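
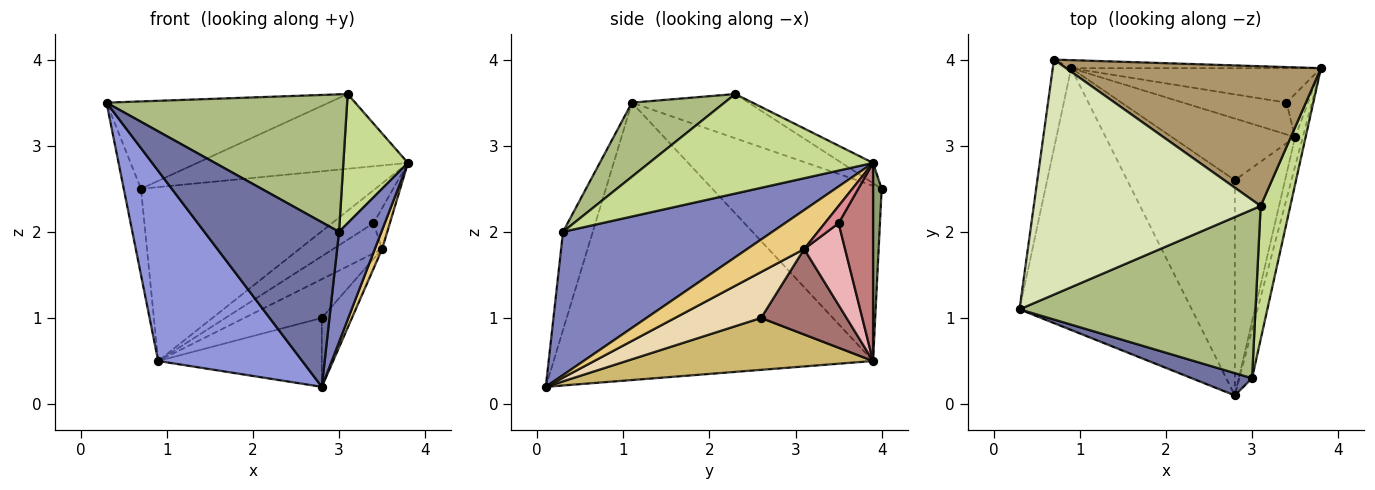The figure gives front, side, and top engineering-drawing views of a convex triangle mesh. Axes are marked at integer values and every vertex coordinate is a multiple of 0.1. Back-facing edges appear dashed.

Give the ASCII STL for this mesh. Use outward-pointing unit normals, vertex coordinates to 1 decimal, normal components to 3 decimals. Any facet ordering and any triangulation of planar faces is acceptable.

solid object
 facet normal -0.214 -0.968 0.131
  outer loop
   vertex 3.0 0.3 2.0
   vertex 0.3 1.1 3.5
   vertex 2.8 0.1 0.2
  endloop
 endfacet
 facet normal 0.976 -0.198 -0.087
  outer loop
   vertex 3.0 0.3 2.0
   vertex 2.8 0.1 0.2
   vertex 3.8 3.9 2.8
  endloop
 endfacet
 facet normal -0.793 -0.358 -0.493
  outer loop
   vertex 0.9 3.9 0.5
   vertex 2.8 0.1 0.2
   vertex 0.3 1.1 3.5
  endloop
 endfacet
 facet normal -0.989 0.101 -0.104
  outer loop
   vertex 0.9 3.9 0.5
   vertex 0.3 1.1 3.5
   vertex 0.7 4.0 2.5
  endloop
 endfacet
 facet normal 0.037 0.998 -0.046
  outer loop
   vertex 0.9 3.9 0.5
   vertex 0.7 4.0 2.5
   vertex 3.8 3.9 2.8
  endloop
 endfacet
 facet normal 0.236 -0.614 0.753
  outer loop
   vertex 3.1 2.3 3.6
   vertex 0.3 1.1 3.5
   vertex 3.0 0.3 2.0
  endloop
 endfacet
 facet normal 0.924 -0.266 0.275
  outer loop
   vertex 3.1 2.3 3.6
   vertex 3.0 0.3 2.0
   vertex 3.8 3.9 2.8
  endloop
 endfacet
 facet normal -0.180 0.343 0.922
  outer loop
   vertex 3.1 2.3 3.6
   vertex 0.7 4.0 2.5
   vertex 0.3 1.1 3.5
  endloop
 endfacet
 facet normal -0.070 0.470 0.880
  outer loop
   vertex 3.1 2.3 3.6
   vertex 3.8 3.9 2.8
   vertex 0.7 4.0 2.5
  endloop
 endfacet
 facet normal 0.417 0.277 -0.866
  outer loop
   vertex 2.8 2.6 1.0
   vertex 2.8 0.1 0.2
   vertex 0.9 3.9 0.5
  endloop
 endfacet
 facet normal 0.973 -0.125 -0.192
  outer loop
   vertex 3.5 3.1 1.8
   vertex 3.8 3.9 2.8
   vertex 2.8 0.1 0.2
  endloop
 endfacet
 facet normal 0.657 0.230 -0.718
  outer loop
   vertex 3.5 3.1 1.8
   vertex 2.8 0.1 0.2
   vertex 2.8 2.6 1.0
  endloop
 endfacet
 facet normal 0.506 0.459 -0.730
  outer loop
   vertex 3.5 3.1 1.8
   vertex 2.8 2.6 1.0
   vertex 0.9 3.9 0.5
  endloop
 endfacet
 facet normal 0.497 0.600 -0.627
  outer loop
   vertex 3.4 3.5 2.1
   vertex 0.9 3.9 0.5
   vertex 3.8 3.9 2.8
  endloop
 endfacet
 facet normal 0.502 0.596 -0.627
  outer loop
   vertex 3.4 3.5 2.1
   vertex 3.8 3.9 2.8
   vertex 3.5 3.1 1.8
  endloop
 endfacet
 facet normal 0.498 0.597 -0.629
  outer loop
   vertex 3.4 3.5 2.1
   vertex 3.5 3.1 1.8
   vertex 0.9 3.9 0.5
  endloop
 endfacet
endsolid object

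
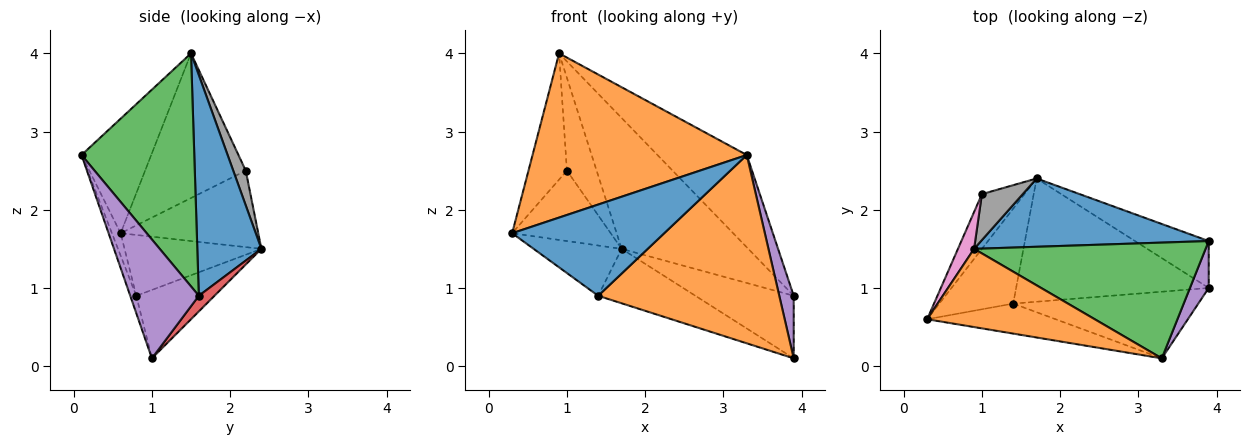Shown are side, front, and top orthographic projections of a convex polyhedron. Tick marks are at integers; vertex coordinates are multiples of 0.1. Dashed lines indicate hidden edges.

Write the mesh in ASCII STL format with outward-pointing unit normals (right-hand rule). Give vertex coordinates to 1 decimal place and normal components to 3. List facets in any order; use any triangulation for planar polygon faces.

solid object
 facet normal 0.409 0.809 0.422
  outer loop
   vertex 0.9 1.5 4.0
   vertex 3.9 1.6 0.9
   vertex 1.7 2.4 1.5
  endloop
 endfacet
 facet normal -0.282 -0.866 0.413
  outer loop
   vertex 3.3 0.1 2.7
   vertex 0.9 1.5 4.0
   vertex 0.3 0.6 1.7
  endloop
 endfacet
 facet normal 0.619 0.490 0.614
  outer loop
   vertex 3.3 0.1 2.7
   vertex 3.9 1.6 0.9
   vertex 0.9 1.5 4.0
  endloop
 endfacet
 facet normal 0.126 0.794 -0.595
  outer loop
   vertex 3.9 1.0 0.1
   vertex 1.7 2.4 1.5
   vertex 3.9 1.6 0.9
  endloop
 endfacet
 facet normal 0.967 -0.204 0.153
  outer loop
   vertex 3.9 1.0 0.1
   vertex 3.9 1.6 0.9
   vertex 3.3 0.1 2.7
  endloop
 endfacet
 facet normal -0.741 0.530 -0.412
  outer loop
   vertex 1.0 2.2 2.5
   vertex 1.7 2.4 1.5
   vertex 0.3 0.6 1.7
  endloop
 endfacet
 facet normal -0.929 0.355 0.104
  outer loop
   vertex 1.0 2.2 2.5
   vertex 0.3 0.6 1.7
   vertex 0.9 1.5 4.0
  endloop
 endfacet
 facet normal 0.353 0.839 0.415
  outer loop
   vertex 1.0 2.2 2.5
   vertex 0.9 1.5 4.0
   vertex 1.7 2.4 1.5
  endloop
 endfacet
 facet normal -0.588 0.378 -0.715
  outer loop
   vertex 1.4 0.8 0.9
   vertex 0.3 0.6 1.7
   vertex 1.7 2.4 1.5
  endloop
 endfacet
 facet normal -0.309 0.384 -0.870
  outer loop
   vertex 1.4 0.8 0.9
   vertex 1.7 2.4 1.5
   vertex 3.9 1.0 0.1
  endloop
 endfacet
 facet normal -0.054 -0.949 -0.312
  outer loop
   vertex 1.4 0.8 0.9
   vertex 3.3 0.1 2.7
   vertex 0.3 0.6 1.7
  endloop
 endfacet
 facet normal -0.031 -0.942 -0.333
  outer loop
   vertex 1.4 0.8 0.9
   vertex 3.9 1.0 0.1
   vertex 3.3 0.1 2.7
  endloop
 endfacet
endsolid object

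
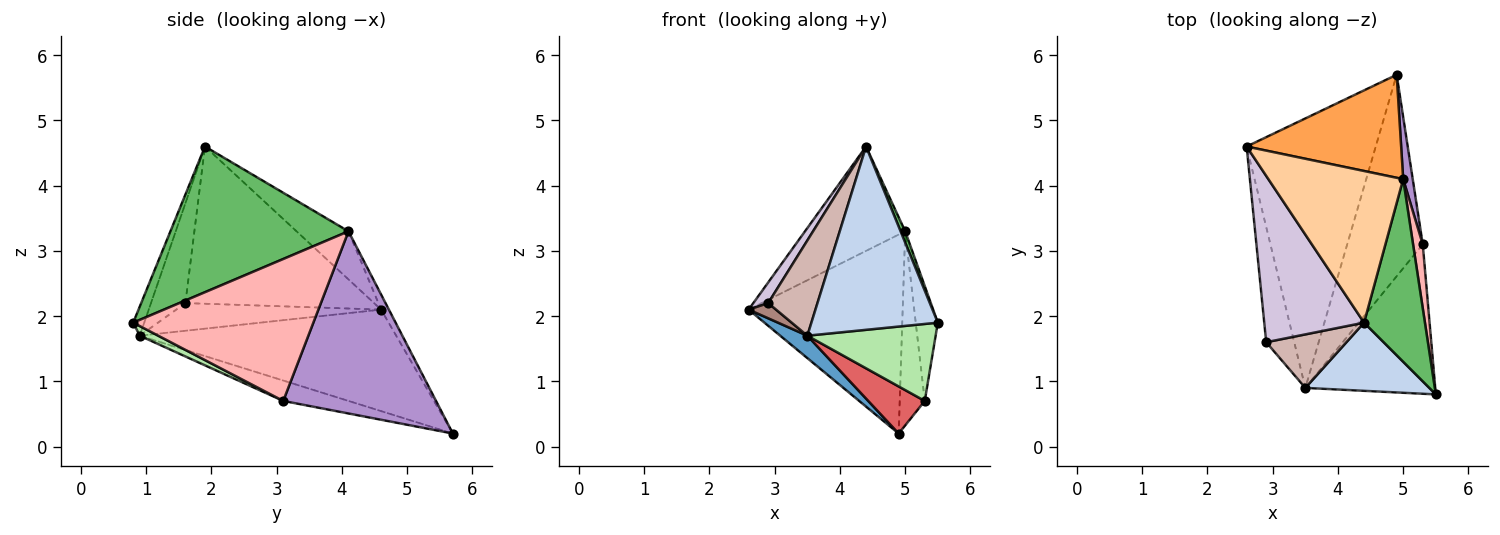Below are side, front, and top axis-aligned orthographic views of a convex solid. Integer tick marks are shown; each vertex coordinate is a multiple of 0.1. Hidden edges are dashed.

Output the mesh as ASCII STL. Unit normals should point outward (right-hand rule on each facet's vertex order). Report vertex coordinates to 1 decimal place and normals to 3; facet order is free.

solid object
 facet normal -0.617 -0.065 -0.784
  outer loop
   vertex 3.5 0.9 1.7
   vertex 2.6 4.6 2.1
   vertex 4.9 5.7 0.2
  endloop
 endfacet
 facet normal -0.081 -0.934 0.347
  outer loop
   vertex 3.5 0.9 1.7
   vertex 5.5 0.8 1.9
   vertex 4.4 1.9 4.6
  endloop
 endfacet
 facet normal -0.045 0.887 0.459
  outer loop
   vertex 5.0 4.1 3.3
   vertex 4.9 5.7 0.2
   vertex 2.6 4.6 2.1
  endloop
 endfacet
 facet normal -0.282 0.544 0.790
  outer loop
   vertex 5.0 4.1 3.3
   vertex 2.6 4.6 2.1
   vertex 4.4 1.9 4.6
  endloop
 endfacet
 facet normal 0.922 -0.024 0.385
  outer loop
   vertex 5.0 4.1 3.3
   vertex 4.4 1.9 4.6
   vertex 5.5 0.8 1.9
  endloop
 endfacet
 facet normal 0.066 -0.457 -0.887
  outer loop
   vertex 5.3 3.1 0.7
   vertex 5.5 0.8 1.9
   vertex 3.5 0.9 1.7
  endloop
 endfacet
 facet normal -0.254 -0.220 -0.942
  outer loop
   vertex 5.3 3.1 0.7
   vertex 3.5 0.9 1.7
   vertex 4.9 5.7 0.2
  endloop
 endfacet
 facet normal 0.990 0.121 0.068
  outer loop
   vertex 5.3 3.1 0.7
   vertex 5.0 4.1 3.3
   vertex 5.5 0.8 1.9
  endloop
 endfacet
 facet normal 0.986 0.162 0.052
  outer loop
   vertex 5.3 3.1 0.7
   vertex 4.9 5.7 0.2
   vertex 5.0 4.1 3.3
  endloop
 endfacet
 facet normal -0.842 -0.066 0.535
  outer loop
   vertex 2.9 1.6 2.2
   vertex 4.4 1.9 4.6
   vertex 2.6 4.6 2.1
  endloop
 endfacet
 facet normal -0.700 -0.094 -0.708
  outer loop
   vertex 2.9 1.6 2.2
   vertex 2.6 4.6 2.1
   vertex 3.5 0.9 1.7
  endloop
 endfacet
 facet normal -0.520 -0.745 0.418
  outer loop
   vertex 2.9 1.6 2.2
   vertex 3.5 0.9 1.7
   vertex 4.4 1.9 4.6
  endloop
 endfacet
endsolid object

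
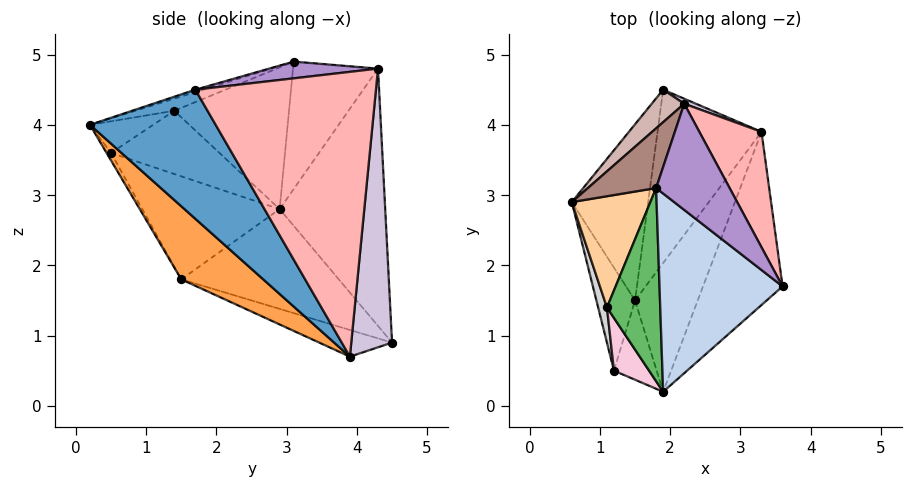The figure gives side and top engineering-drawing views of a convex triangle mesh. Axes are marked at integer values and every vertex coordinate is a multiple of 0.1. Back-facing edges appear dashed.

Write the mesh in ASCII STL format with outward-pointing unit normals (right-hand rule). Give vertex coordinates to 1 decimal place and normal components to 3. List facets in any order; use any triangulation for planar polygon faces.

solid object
 facet normal 0.668 -0.620 -0.412
  outer loop
   vertex 3.3 3.9 0.7
   vertex 3.6 1.7 4.5
   vertex 1.9 0.2 4.0
  endloop
 endfacet
 facet normal -0.019 -0.297 0.955
  outer loop
   vertex 1.8 3.1 4.9
   vertex 1.9 0.2 4.0
   vertex 3.6 1.7 4.5
  endloop
 endfacet
 facet normal 0.573 -0.655 -0.492
  outer loop
   vertex 1.5 1.5 1.8
   vertex 3.3 3.9 0.7
   vertex 1.9 0.2 4.0
  endloop
 endfacet
 facet normal -0.864 0.159 0.478
  outer loop
   vertex 1.1 1.4 4.2
   vertex 1.8 3.1 4.9
   vertex 0.6 2.9 2.8
  endloop
 endfacet
 facet normal -0.212 -0.296 0.931
  outer loop
   vertex 1.1 1.4 4.2
   vertex 1.9 0.2 4.0
   vertex 1.8 3.1 4.9
  endloop
 endfacet
 facet normal -0.792 -0.076 -0.606
  outer loop
   vertex 1.9 4.5 0.9
   vertex 1.5 1.5 1.8
   vertex 0.6 2.9 2.8
  endloop
 endfacet
 facet normal -0.241 -0.249 -0.938
  outer loop
   vertex 1.9 4.5 0.9
   vertex 3.3 3.9 0.7
   vertex 1.5 1.5 1.8
  endloop
 endfacet
 facet normal 0.873 0.448 0.191
  outer loop
   vertex 2.2 4.3 4.8
   vertex 3.6 1.7 4.5
   vertex 3.3 3.9 0.7
  endloop
 endfacet
 facet normal 0.222 0.007 0.975
  outer loop
   vertex 2.2 4.3 4.8
   vertex 1.8 3.1 4.9
   vertex 3.6 1.7 4.5
  endloop
 endfacet
 facet normal 0.396 0.918 0.017
  outer loop
   vertex 2.2 4.3 4.8
   vertex 3.3 3.9 0.7
   vertex 1.9 4.5 0.9
  endloop
 endfacet
 facet normal -0.836 0.316 0.448
  outer loop
   vertex 2.2 4.3 4.8
   vertex 0.6 2.9 2.8
   vertex 1.8 3.1 4.9
  endloop
 endfacet
 facet normal -0.718 0.691 0.091
  outer loop
   vertex 2.2 4.3 4.8
   vertex 1.9 4.5 0.9
   vertex 0.6 2.9 2.8
  endloop
 endfacet
 facet normal -0.088 -0.865 -0.495
  outer loop
   vertex 1.2 0.5 3.6
   vertex 1.5 1.5 1.8
   vertex 1.9 0.2 4.0
  endloop
 endfacet
 facet normal -0.581 -0.495 0.646
  outer loop
   vertex 1.2 0.5 3.6
   vertex 1.9 0.2 4.0
   vertex 1.1 1.4 4.2
  endloop
 endfacet
 facet normal -0.883 -0.331 -0.331
  outer loop
   vertex 1.2 0.5 3.6
   vertex 0.6 2.9 2.8
   vertex 1.5 1.5 1.8
  endloop
 endfacet
 facet normal -0.971 -0.198 0.135
  outer loop
   vertex 1.2 0.5 3.6
   vertex 1.1 1.4 4.2
   vertex 0.6 2.9 2.8
  endloop
 endfacet
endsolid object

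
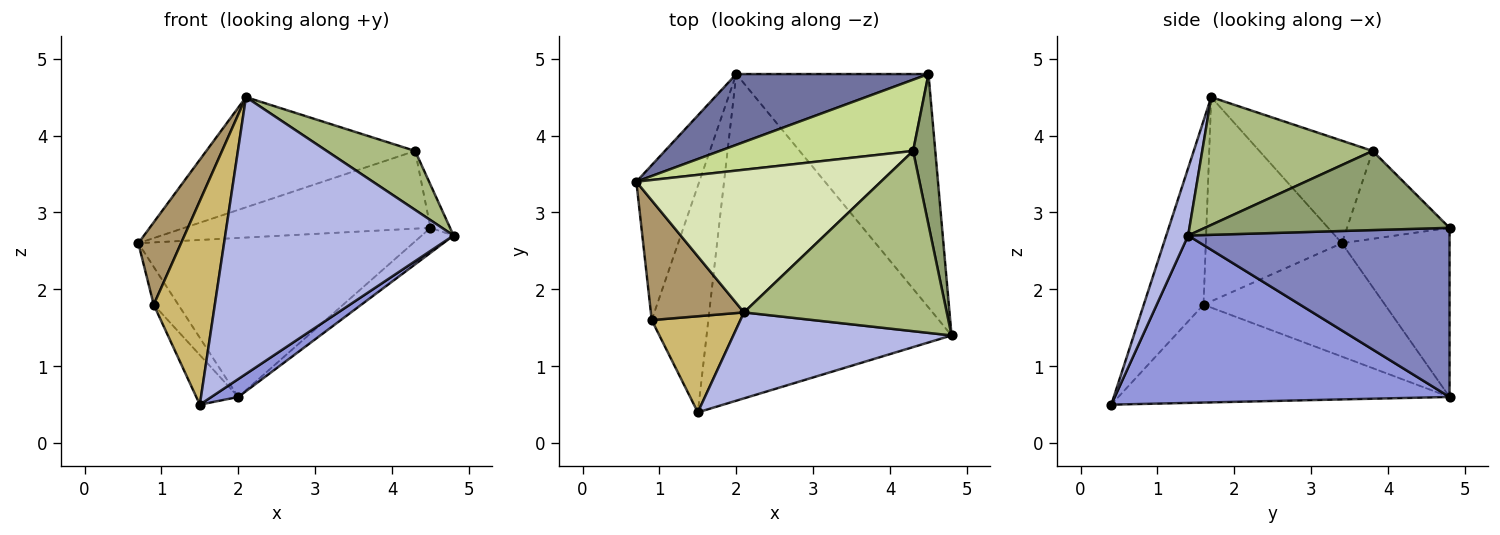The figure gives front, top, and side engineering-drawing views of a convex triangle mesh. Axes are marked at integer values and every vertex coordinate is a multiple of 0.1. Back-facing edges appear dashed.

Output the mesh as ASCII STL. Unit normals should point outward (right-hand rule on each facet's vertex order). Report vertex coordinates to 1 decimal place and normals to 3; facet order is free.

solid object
 facet normal -0.337 0.860 0.383
  outer loop
   vertex 2.0 4.8 0.6
   vertex 0.7 3.4 2.6
   vertex 4.5 4.8 2.8
  endloop
 endfacet
 facet normal 0.659 0.080 -0.748
  outer loop
   vertex 2.0 4.8 0.6
   vertex 4.5 4.8 2.8
   vertex 4.8 1.4 2.7
  endloop
 endfacet
 facet normal 0.564 -0.045 -0.825
  outer loop
   vertex 2.0 4.8 0.6
   vertex 4.8 1.4 2.7
   vertex 1.5 0.4 0.5
  endloop
 endfacet
 facet normal 0.091 -0.951 0.295
  outer loop
   vertex 2.1 1.7 4.5
   vertex 1.5 0.4 0.5
   vertex 4.8 1.4 2.7
  endloop
 endfacet
 facet normal 0.960 0.077 0.269
  outer loop
   vertex 4.3 3.8 3.8
   vertex 4.8 1.4 2.7
   vertex 4.5 4.8 2.8
  endloop
 endfacet
 facet normal 0.514 -0.267 0.815
  outer loop
   vertex 4.3 3.8 3.8
   vertex 2.1 1.7 4.5
   vertex 4.8 1.4 2.7
  endloop
 endfacet
 facet normal -0.294 0.705 0.646
  outer loop
   vertex 4.3 3.8 3.8
   vertex 4.5 4.8 2.8
   vertex 0.7 3.4 2.6
  endloop
 endfacet
 facet normal -0.315 0.580 0.751
  outer loop
   vertex 4.3 3.8 3.8
   vertex 0.7 3.4 2.6
   vertex 2.1 1.7 4.5
  endloop
 endfacet
 facet normal -0.875 -0.275 0.399
  outer loop
   vertex 0.9 1.6 1.8
   vertex 2.1 1.7 4.5
   vertex 0.7 3.4 2.6
  endloop
 endfacet
 facet normal -0.663 -0.677 0.320
  outer loop
   vertex 0.9 1.6 1.8
   vertex 1.5 0.4 0.5
   vertex 2.1 1.7 4.5
  endloop
 endfacet
 facet normal -0.868 0.118 -0.482
  outer loop
   vertex 0.9 1.6 1.8
   vertex 0.7 3.4 2.6
   vertex 2.0 4.8 0.6
  endloop
 endfacet
 facet normal -0.860 0.109 -0.498
  outer loop
   vertex 0.9 1.6 1.8
   vertex 2.0 4.8 0.6
   vertex 1.5 0.4 0.5
  endloop
 endfacet
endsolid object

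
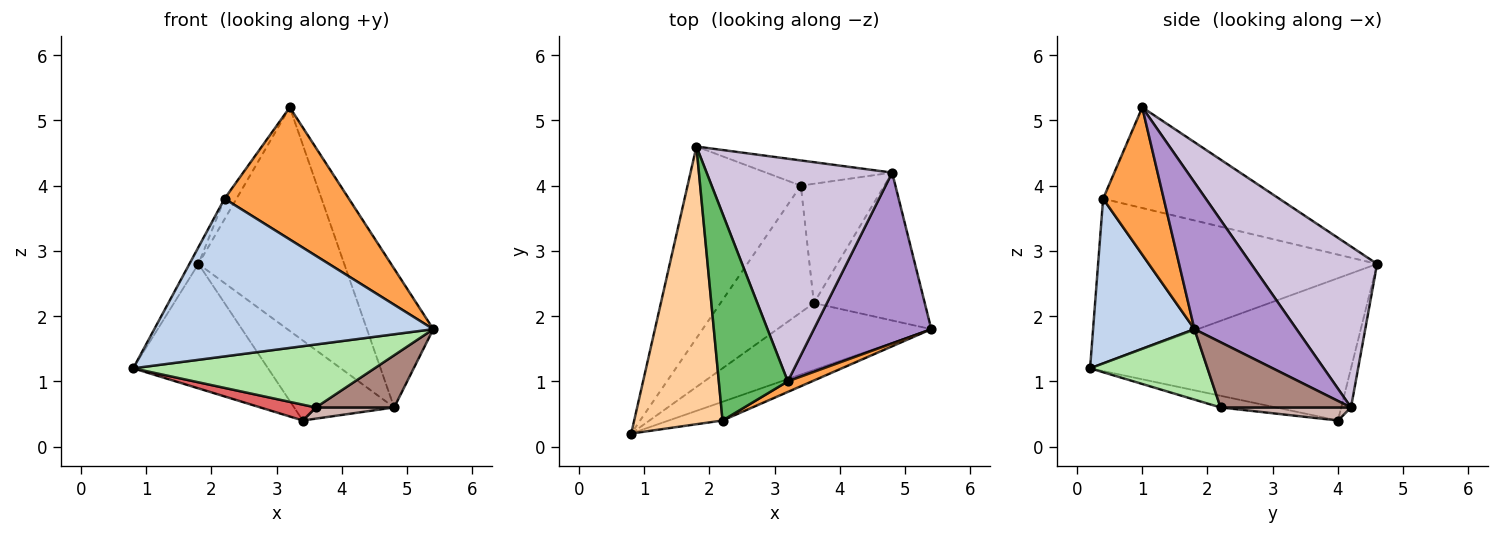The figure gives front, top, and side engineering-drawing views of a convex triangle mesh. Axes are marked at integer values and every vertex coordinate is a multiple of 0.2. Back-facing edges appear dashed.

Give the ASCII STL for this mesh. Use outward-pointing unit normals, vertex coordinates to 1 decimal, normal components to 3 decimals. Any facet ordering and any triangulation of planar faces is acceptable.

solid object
 facet normal -0.725 0.375 -0.577
  outer loop
   vertex 3.4 4.0 0.4
   vertex 0.8 0.2 1.2
   vertex 1.8 4.6 2.8
  endloop
 endfacet
 facet normal 0.339 -0.934 -0.111
  outer loop
   vertex 2.2 0.4 3.8
   vertex 0.8 0.2 1.2
   vertex 5.4 1.8 1.8
  endloop
 endfacet
 facet normal 0.437 -0.896 0.072
  outer loop
   vertex 2.2 0.4 3.8
   vertex 5.4 1.8 1.8
   vertex 3.2 1.0 5.2
  endloop
 endfacet
 facet normal -0.881 0.029 0.472
  outer loop
   vertex 2.2 0.4 3.8
   vertex 1.8 4.6 2.8
   vertex 0.8 0.2 1.2
  endloop
 endfacet
 facet normal -0.824 0.056 0.564
  outer loop
   vertex 2.2 0.4 3.8
   vertex 3.2 1.0 5.2
   vertex 1.8 4.6 2.8
  endloop
 endfacet
 facet normal 0.316 -0.650 -0.691
  outer loop
   vertex 3.6 2.2 0.6
   vertex 5.4 1.8 1.8
   vertex 0.8 0.2 1.2
  endloop
 endfacet
 facet normal -0.123 -0.123 -0.985
  outer loop
   vertex 3.6 2.2 0.6
   vertex 0.8 0.2 1.2
   vertex 3.4 4.0 0.4
  endloop
 endfacet
 facet normal -0.093 0.950 -0.299
  outer loop
   vertex 4.8 4.2 0.6
   vertex 3.4 4.0 0.4
   vertex 1.8 4.6 2.8
  endloop
 endfacet
 facet normal 0.696 0.453 0.557
  outer loop
   vertex 4.8 4.2 0.6
   vertex 3.2 1.0 5.2
   vertex 5.4 1.8 1.8
  endloop
 endfacet
 facet normal 0.522 0.604 0.602
  outer loop
   vertex 4.8 4.2 0.6
   vertex 1.8 4.6 2.8
   vertex 3.2 1.0 5.2
  endloop
 endfacet
 facet normal 0.485 -0.291 -0.825
  outer loop
   vertex 4.8 4.2 0.6
   vertex 5.4 1.8 1.8
   vertex 3.6 2.2 0.6
  endloop
 endfacet
 facet normal 0.154 -0.092 -0.984
  outer loop
   vertex 4.8 4.2 0.6
   vertex 3.6 2.2 0.6
   vertex 3.4 4.0 0.4
  endloop
 endfacet
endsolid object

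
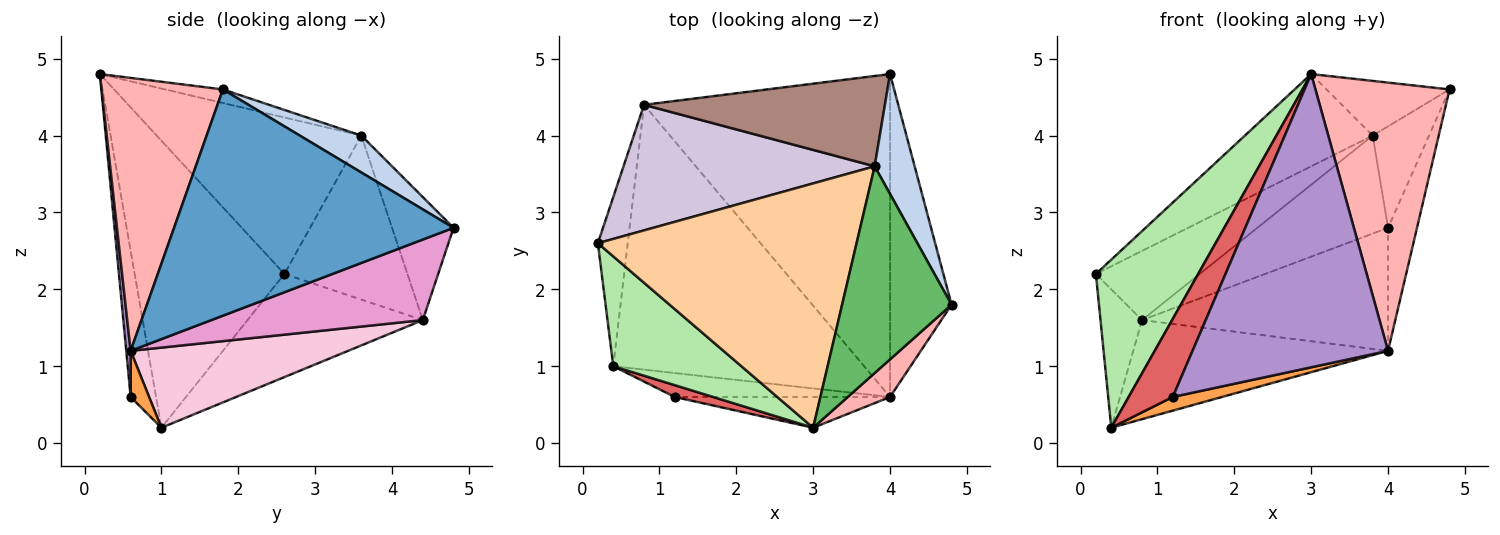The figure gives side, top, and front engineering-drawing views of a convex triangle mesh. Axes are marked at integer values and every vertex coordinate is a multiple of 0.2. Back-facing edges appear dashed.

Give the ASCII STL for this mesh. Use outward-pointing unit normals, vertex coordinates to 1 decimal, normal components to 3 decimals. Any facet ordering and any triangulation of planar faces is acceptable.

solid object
 facet normal 0.960 0.099 -0.261
  outer loop
   vertex 4.0 0.6 1.2
   vertex 4.0 4.8 2.8
   vertex 4.8 1.8 4.6
  endloop
 endfacet
 facet normal 0.576 0.528 0.624
  outer loop
   vertex 3.8 3.6 4.0
   vertex 4.8 1.8 4.6
   vertex 4.0 4.8 2.8
  endloop
 endfacet
 facet normal 0.183 -0.488 -0.854
  outer loop
   vertex 1.2 0.6 0.6
   vertex 0.4 1.0 0.2
   vertex 4.0 0.6 1.2
  endloop
 endfacet
 facet normal -0.493 0.307 0.814
  outer loop
   vertex 3.0 0.2 4.8
   vertex 3.8 3.6 4.0
   vertex 0.2 2.6 2.2
  endloop
 endfacet
 facet normal -0.119 0.254 0.960
  outer loop
   vertex 3.0 0.2 4.8
   vertex 4.8 1.8 4.6
   vertex 3.8 3.6 4.0
  endloop
 endfacet
 facet normal -0.775 -0.529 0.346
  outer loop
   vertex 3.0 0.2 4.8
   vertex 0.2 2.6 2.2
   vertex 0.4 1.0 0.2
  endloop
 endfacet
 facet normal -0.495 -0.859 0.130
  outer loop
   vertex 3.0 0.2 4.8
   vertex 0.4 1.0 0.2
   vertex 1.2 0.6 0.6
  endloop
 endfacet
 facet normal 0.667 -0.738 0.103
  outer loop
   vertex 3.0 0.2 4.8
   vertex 4.0 0.6 1.2
   vertex 4.8 1.8 4.6
  endloop
 endfacet
 facet normal 0.022 -0.994 -0.104
  outer loop
   vertex 3.0 0.2 4.8
   vertex 1.2 0.6 0.6
   vertex 4.0 0.6 1.2
  endloop
 endfacet
 facet normal -0.496 0.419 0.760
  outer loop
   vertex 0.8 4.4 1.6
   vertex 0.2 2.6 2.2
   vertex 3.8 3.6 4.0
  endloop
 endfacet
 facet normal -0.327 0.695 0.640
  outer loop
   vertex 0.8 4.4 1.6
   vertex 3.8 3.6 4.0
   vertex 4.0 4.8 2.8
  endloop
 endfacet
 facet normal -0.937 0.222 -0.271
  outer loop
   vertex 0.8 4.4 1.6
   vertex 0.4 1.0 0.2
   vertex 0.2 2.6 2.2
  endloop
 endfacet
 facet normal 0.293 0.340 -0.894
  outer loop
   vertex 0.8 4.4 1.6
   vertex 4.0 4.8 2.8
   vertex 4.0 0.6 1.2
  endloop
 endfacet
 facet normal 0.287 0.336 -0.897
  outer loop
   vertex 0.8 4.4 1.6
   vertex 4.0 0.6 1.2
   vertex 0.4 1.0 0.2
  endloop
 endfacet
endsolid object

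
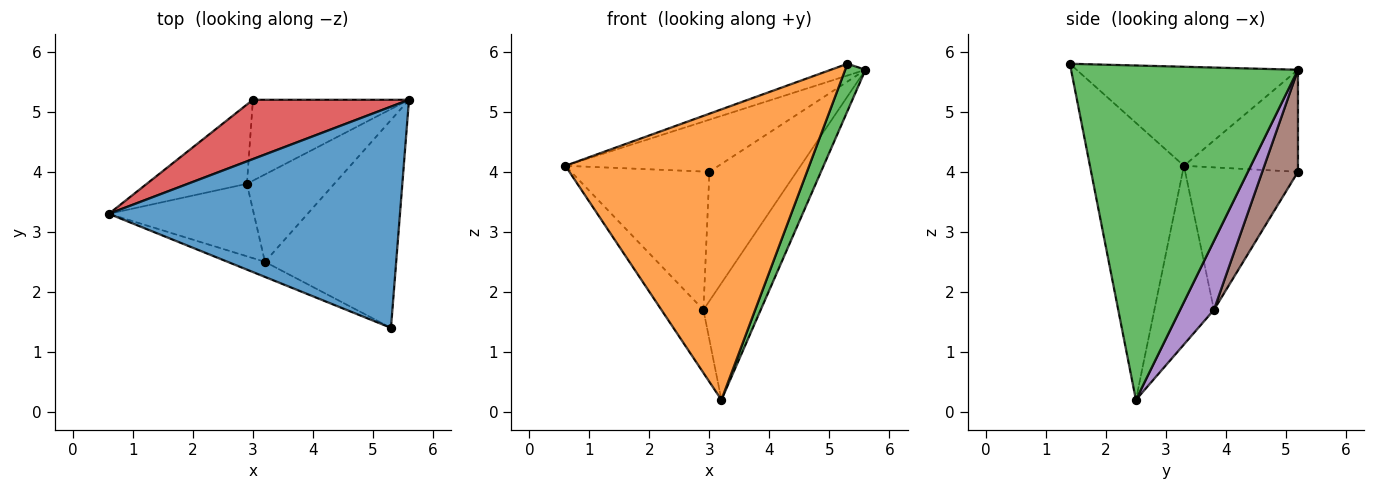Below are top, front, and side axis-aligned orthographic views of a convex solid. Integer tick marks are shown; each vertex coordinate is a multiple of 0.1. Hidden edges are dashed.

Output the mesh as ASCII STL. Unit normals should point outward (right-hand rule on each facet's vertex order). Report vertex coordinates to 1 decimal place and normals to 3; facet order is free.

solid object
 facet normal -0.322 0.050 0.946
  outer loop
   vertex 5.3 1.4 5.8
   vertex 5.6 5.2 5.7
   vertex 0.6 3.3 4.1
  endloop
 endfacet
 facet normal -0.359 -0.932 -0.048
  outer loop
   vertex 3.2 2.5 0.2
   vertex 5.3 1.4 5.8
   vertex 0.6 3.3 4.1
  endloop
 endfacet
 facet normal 0.928 -0.083 -0.364
  outer loop
   vertex 3.2 2.5 0.2
   vertex 5.6 5.2 5.7
   vertex 5.3 1.4 5.8
  endloop
 endfacet
 facet normal -0.441 0.592 0.674
  outer loop
   vertex 3.0 5.2 4.0
   vertex 0.6 3.3 4.1
   vertex 5.6 5.2 5.7
  endloop
 endfacet
 facet normal 0.427 0.724 -0.542
  outer loop
   vertex 2.9 3.8 1.7
   vertex 5.6 5.2 5.7
   vertex 3.2 2.5 0.2
  endloop
 endfacet
 facet normal 0.328 0.801 -0.502
  outer loop
   vertex 2.9 3.8 1.7
   vertex 3.0 5.2 4.0
   vertex 5.6 5.2 5.7
  endloop
 endfacet
 facet normal -0.681 0.480 -0.553
  outer loop
   vertex 2.9 3.8 1.7
   vertex 3.2 2.5 0.2
   vertex 0.6 3.3 4.1
  endloop
 endfacet
 facet normal -0.578 0.708 -0.406
  outer loop
   vertex 2.9 3.8 1.7
   vertex 0.6 3.3 4.1
   vertex 3.0 5.2 4.0
  endloop
 endfacet
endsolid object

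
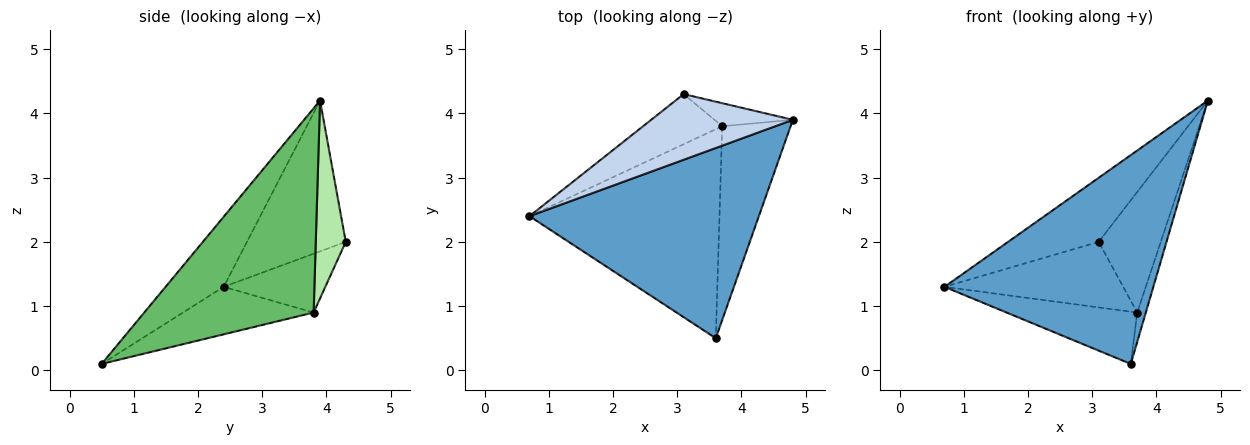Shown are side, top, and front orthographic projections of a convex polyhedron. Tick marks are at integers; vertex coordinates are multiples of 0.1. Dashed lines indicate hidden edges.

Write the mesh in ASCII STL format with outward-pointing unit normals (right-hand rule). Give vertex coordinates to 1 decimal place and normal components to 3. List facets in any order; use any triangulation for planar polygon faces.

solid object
 facet normal -0.202 -0.724 0.660
  outer loop
   vertex 3.6 0.5 0.1
   vertex 4.8 3.9 4.2
   vertex 0.7 2.4 1.3
  endloop
 endfacet
 facet normal -0.606 0.556 0.569
  outer loop
   vertex 3.1 4.3 2.0
   vertex 0.7 2.4 1.3
   vertex 4.8 3.9 4.2
  endloop
 endfacet
 facet normal -0.236 0.236 -0.943
  outer loop
   vertex 3.7 3.8 0.9
   vertex 3.6 0.5 0.1
   vertex 0.7 2.4 1.3
  endloop
 endfacet
 facet normal -0.412 0.724 -0.554
  outer loop
   vertex 3.7 3.8 0.9
   vertex 0.7 2.4 1.3
   vertex 3.1 4.3 2.0
  endloop
 endfacet
 facet normal 0.947 0.048 -0.317
  outer loop
   vertex 3.7 3.8 0.9
   vertex 4.8 3.9 4.2
   vertex 3.6 0.5 0.1
  endloop
 endfacet
 facet normal 0.428 0.887 -0.170
  outer loop
   vertex 3.7 3.8 0.9
   vertex 3.1 4.3 2.0
   vertex 4.8 3.9 4.2
  endloop
 endfacet
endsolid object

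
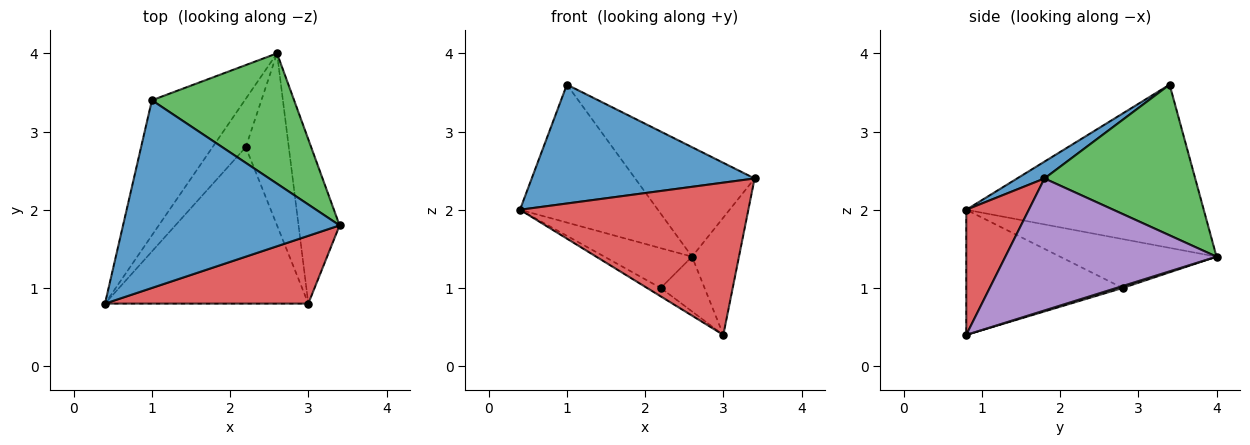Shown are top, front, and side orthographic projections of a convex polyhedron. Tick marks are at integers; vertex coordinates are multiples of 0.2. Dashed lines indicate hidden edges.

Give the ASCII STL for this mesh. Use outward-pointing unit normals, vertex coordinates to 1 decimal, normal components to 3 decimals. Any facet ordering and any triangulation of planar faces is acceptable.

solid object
 facet normal 0.066 -0.534 0.843
  outer loop
   vertex 1.0 3.4 3.6
   vertex 0.4 0.8 2.0
   vertex 3.4 1.8 2.4
  endloop
 endfacet
 facet normal -0.776 0.451 -0.441
  outer loop
   vertex 1.0 3.4 3.6
   vertex 2.6 4.0 1.4
   vertex 0.4 0.8 2.0
  endloop
 endfacet
 facet normal 0.630 0.499 0.595
  outer loop
   vertex 1.0 3.4 3.6
   vertex 3.4 1.8 2.4
   vertex 2.6 4.0 1.4
  endloop
 endfacet
 facet normal 0.243 -0.886 0.395
  outer loop
   vertex 3.0 0.8 0.4
   vertex 3.4 1.8 2.4
   vertex 0.4 0.8 2.0
  endloop
 endfacet
 facet normal 0.934 0.208 -0.291
  outer loop
   vertex 3.0 0.8 0.4
   vertex 2.6 4.0 1.4
   vertex 3.4 1.8 2.4
  endloop
 endfacet
 facet normal -0.750 0.420 -0.510
  outer loop
   vertex 2.2 2.8 1.0
   vertex 0.4 0.8 2.0
   vertex 2.6 4.0 1.4
  endloop
 endfacet
 facet normal -0.524 0.046 -0.851
  outer loop
   vertex 2.2 2.8 1.0
   vertex 3.0 0.8 0.4
   vertex 0.4 0.8 2.0
  endloop
 endfacet
 facet normal 0.043 0.303 -0.952
  outer loop
   vertex 2.2 2.8 1.0
   vertex 2.6 4.0 1.4
   vertex 3.0 0.8 0.4
  endloop
 endfacet
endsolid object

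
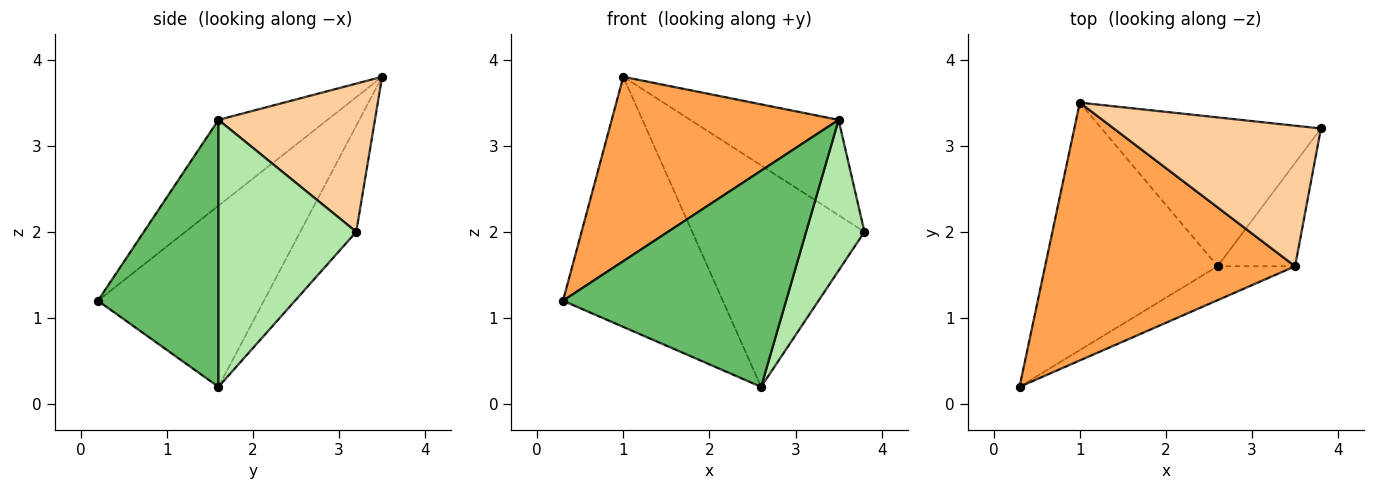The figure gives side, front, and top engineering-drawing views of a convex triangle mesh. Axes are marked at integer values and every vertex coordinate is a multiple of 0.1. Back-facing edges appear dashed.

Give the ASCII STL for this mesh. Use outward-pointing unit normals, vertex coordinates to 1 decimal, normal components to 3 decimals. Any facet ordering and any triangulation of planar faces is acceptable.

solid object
 facet normal -0.594 0.572 -0.566
  outer loop
   vertex 2.6 1.6 0.2
   vertex 0.3 0.2 1.2
   vertex 1.0 3.5 3.8
  endloop
 endfacet
 facet normal -0.260 0.801 -0.539
  outer loop
   vertex 2.6 1.6 0.2
   vertex 1.0 3.5 3.8
   vertex 3.8 3.2 2.0
  endloop
 endfacet
 facet normal -0.269 -0.560 0.783
  outer loop
   vertex 3.5 1.6 3.3
   vertex 1.0 3.5 3.8
   vertex 0.3 0.2 1.2
  endloop
 endfacet
 facet normal 0.510 0.483 0.712
  outer loop
   vertex 3.5 1.6 3.3
   vertex 3.8 3.2 2.0
   vertex 1.0 3.5 3.8
  endloop
 endfacet
 facet normal 0.471 -0.871 -0.137
  outer loop
   vertex 3.5 1.6 3.3
   vertex 0.3 0.2 1.2
   vertex 2.6 1.6 0.2
  endloop
 endfacet
 facet normal 0.890 -0.377 -0.258
  outer loop
   vertex 3.5 1.6 3.3
   vertex 2.6 1.6 0.2
   vertex 3.8 3.2 2.0
  endloop
 endfacet
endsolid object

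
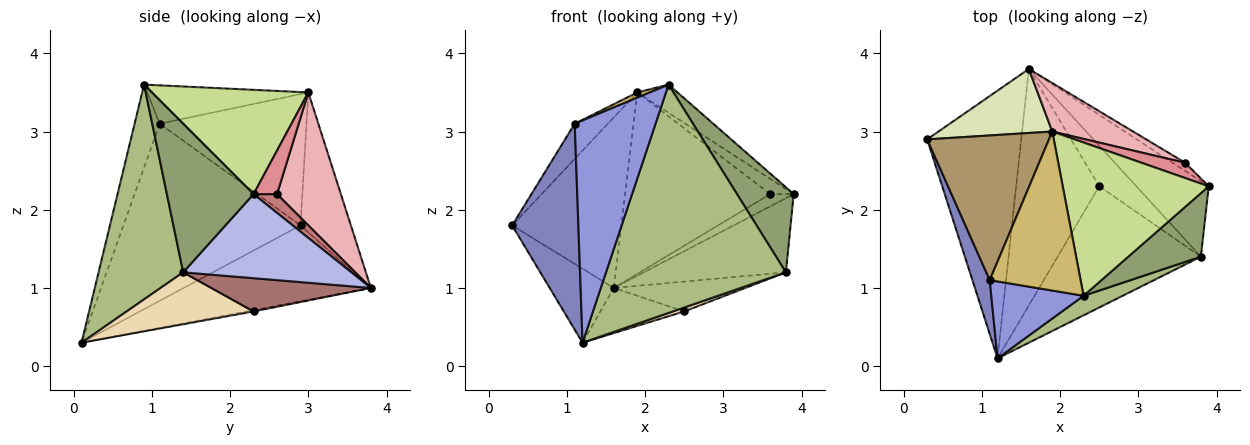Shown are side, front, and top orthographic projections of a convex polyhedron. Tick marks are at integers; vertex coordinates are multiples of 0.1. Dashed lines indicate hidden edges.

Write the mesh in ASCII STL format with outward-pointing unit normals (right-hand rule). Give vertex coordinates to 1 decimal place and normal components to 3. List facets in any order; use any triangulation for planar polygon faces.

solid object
 facet normal -0.614 0.210 -0.761
  outer loop
   vertex 1.6 3.8 1.0
   vertex 1.2 0.1 0.3
   vertex 0.3 2.9 1.8
  endloop
 endfacet
 facet normal -0.933 -0.349 0.091
  outer loop
   vertex 1.1 1.1 3.1
   vertex 0.3 2.9 1.8
   vertex 1.2 0.1 0.3
  endloop
 endfacet
 facet normal -0.282 -0.907 0.314
  outer loop
   vertex 1.1 1.1 3.1
   vertex 1.2 0.1 0.3
   vertex 2.3 0.9 3.6
  endloop
 endfacet
 facet normal 0.638 0.539 -0.549
  outer loop
   vertex 3.8 1.4 1.2
   vertex 1.6 3.8 1.0
   vertex 3.9 2.3 2.2
  endloop
 endfacet
 facet normal 0.775 -0.507 0.379
  outer loop
   vertex 3.8 1.4 1.2
   vertex 3.9 2.3 2.2
   vertex 2.3 0.9 3.6
  endloop
 endfacet
 facet normal 0.424 -0.902 0.077
  outer loop
   vertex 3.8 1.4 1.2
   vertex 2.3 0.9 3.6
   vertex 1.2 0.1 0.3
  endloop
 endfacet
 facet normal 0.575 0.148 0.805
  outer loop
   vertex 1.9 3.0 3.5
   vertex 2.3 0.9 3.6
   vertex 3.9 2.3 2.2
  endloop
 endfacet
 facet normal -0.396 0.859 0.323
  outer loop
   vertex 1.9 3.0 3.5
   vertex 1.6 3.8 1.0
   vertex 0.3 2.9 1.8
  endloop
 endfacet
 facet normal -0.723 0.163 0.671
  outer loop
   vertex 1.9 3.0 3.5
   vertex 0.3 2.9 1.8
   vertex 1.1 1.1 3.1
  endloop
 endfacet
 facet normal -0.389 -0.030 0.921
  outer loop
   vertex 1.9 3.0 3.5
   vertex 1.1 1.1 3.1
   vertex 2.3 0.9 3.6
  endloop
 endfacet
 facet normal -0.015 0.187 -0.982
  outer loop
   vertex 2.5 2.3 0.7
   vertex 1.2 0.1 0.3
   vertex 1.6 3.8 1.0
  endloop
 endfacet
 facet normal 0.340 -0.030 -0.940
  outer loop
   vertex 2.5 2.3 0.7
   vertex 3.8 1.4 1.2
   vertex 1.2 0.1 0.3
  endloop
 endfacet
 facet normal 0.584 0.481 -0.653
  outer loop
   vertex 2.5 2.3 0.7
   vertex 1.6 3.8 1.0
   vertex 3.8 1.4 1.2
  endloop
 endfacet
 facet normal 0.640 0.640 -0.426
  outer loop
   vertex 3.6 2.6 2.2
   vertex 3.9 2.3 2.2
   vertex 1.6 3.8 1.0
  endloop
 endfacet
 facet normal 0.577 0.577 0.577
  outer loop
   vertex 3.6 2.6 2.2
   vertex 1.9 3.0 3.5
   vertex 3.9 2.3 2.2
  endloop
 endfacet
 facet normal 0.391 0.889 0.238
  outer loop
   vertex 3.6 2.6 2.2
   vertex 1.6 3.8 1.0
   vertex 1.9 3.0 3.5
  endloop
 endfacet
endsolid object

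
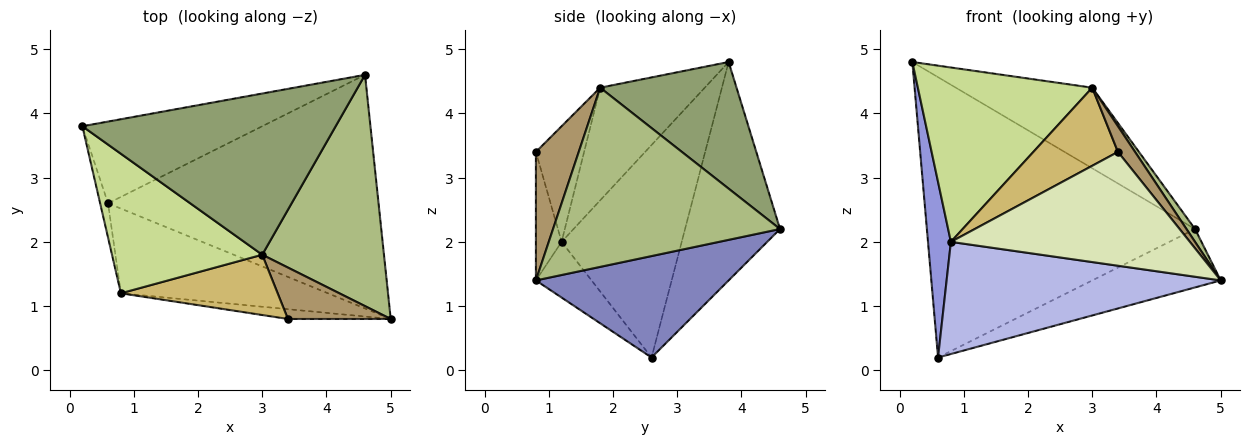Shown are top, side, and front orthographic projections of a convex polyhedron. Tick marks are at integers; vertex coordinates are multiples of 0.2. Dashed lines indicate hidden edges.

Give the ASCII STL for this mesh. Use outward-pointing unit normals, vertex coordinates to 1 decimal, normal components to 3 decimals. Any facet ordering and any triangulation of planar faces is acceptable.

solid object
 facet normal -0.322 0.909 -0.265
  outer loop
   vertex 0.6 2.6 0.2
   vertex 0.2 3.8 4.8
   vertex 4.6 4.6 2.2
  endloop
 endfacet
 facet normal 0.342 0.228 -0.912
  outer loop
   vertex 0.6 2.6 0.2
   vertex 4.6 4.6 2.2
   vertex 5.0 0.8 1.4
  endloop
 endfacet
 facet normal -0.982 -0.187 -0.037
  outer loop
   vertex 0.8 1.2 2.0
   vertex 0.2 3.8 4.8
   vertex 0.6 2.6 0.2
  endloop
 endfacet
 facet normal -0.160 -0.788 -0.595
  outer loop
   vertex 0.8 1.2 2.0
   vertex 0.6 2.6 0.2
   vertex 5.0 0.8 1.4
  endloop
 endfacet
 facet normal 0.408 0.408 0.816
  outer loop
   vertex 3.0 1.8 4.4
   vertex 4.6 4.6 2.2
   vertex 0.2 3.8 4.8
  endloop
 endfacet
 facet normal 0.827 -0.031 0.562
  outer loop
   vertex 3.0 1.8 4.4
   vertex 5.0 0.8 1.4
   vertex 4.6 4.6 2.2
  endloop
 endfacet
 facet normal -0.424 -0.707 0.566
  outer loop
   vertex 3.0 1.8 4.4
   vertex 0.2 3.8 4.8
   vertex 0.8 1.2 2.0
  endloop
 endfacet
 facet normal -0.107 -0.991 -0.085
  outer loop
   vertex 3.4 0.8 3.4
   vertex 0.8 1.2 2.0
   vertex 5.0 0.8 1.4
  endloop
 endfacet
 facet normal 0.745 -0.298 0.596
  outer loop
   vertex 3.4 0.8 3.4
   vertex 5.0 0.8 1.4
   vertex 3.0 1.8 4.4
  endloop
 endfacet
 facet normal -0.411 -0.722 0.557
  outer loop
   vertex 3.4 0.8 3.4
   vertex 3.0 1.8 4.4
   vertex 0.8 1.2 2.0
  endloop
 endfacet
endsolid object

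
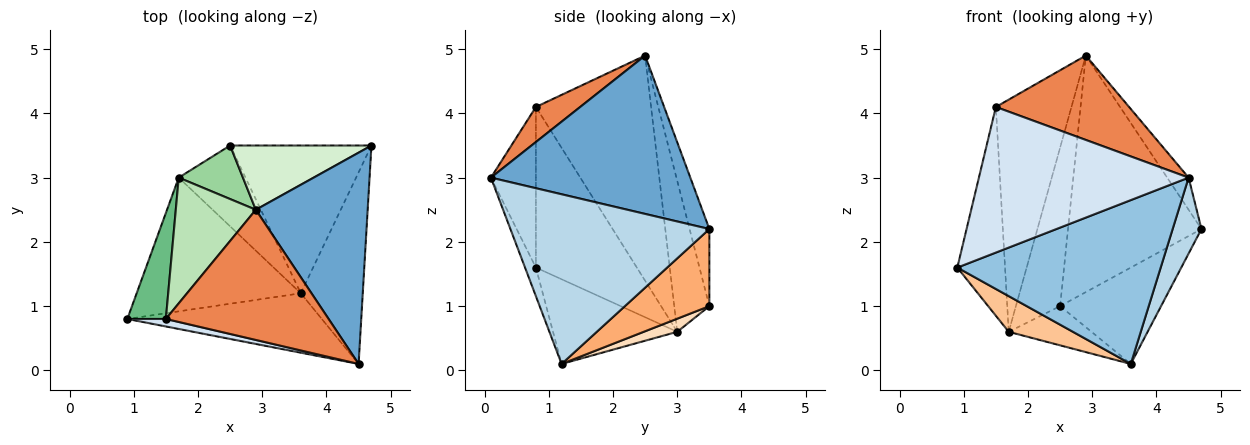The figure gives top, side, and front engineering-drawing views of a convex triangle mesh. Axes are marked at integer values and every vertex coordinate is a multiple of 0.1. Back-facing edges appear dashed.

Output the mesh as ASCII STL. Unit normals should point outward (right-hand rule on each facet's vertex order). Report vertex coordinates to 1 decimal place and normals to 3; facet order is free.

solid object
 facet normal 0.814 0.087 0.575
  outer loop
   vertex 2.9 2.5 4.9
   vertex 4.5 0.1 3.0
   vertex 4.7 3.5 2.2
  endloop
 endfacet
 facet normal -0.050 -0.939 -0.341
  outer loop
   vertex 3.6 1.2 0.1
   vertex 4.5 0.1 3.0
   vertex 0.9 0.8 1.6
  endloop
 endfacet
 facet normal 0.931 -0.135 -0.340
  outer loop
   vertex 3.6 1.2 0.1
   vertex 4.7 3.5 2.2
   vertex 4.5 0.1 3.0
  endloop
 endfacet
 facet normal -0.209 -0.977 0.050
  outer loop
   vertex 1.5 0.8 4.1
   vertex 0.9 0.8 1.6
   vertex 4.5 0.1 3.0
  endloop
 endfacet
 facet normal 0.178 -0.535 0.826
  outer loop
   vertex 1.5 0.8 4.1
   vertex 4.5 0.1 3.0
   vertex 2.9 2.5 4.9
  endloop
 endfacet
 facet normal 0.416 0.497 -0.762
  outer loop
   vertex 2.5 3.5 1.0
   vertex 4.7 3.5 2.2
   vertex 3.6 1.2 0.1
  endloop
 endfacet
 facet normal -0.446 -0.231 -0.865
  outer loop
   vertex 1.7 3.0 0.6
   vertex 3.6 1.2 0.1
   vertex 0.9 0.8 1.6
  endloop
 endfacet
 facet normal 0.174 0.430 -0.886
  outer loop
   vertex 1.7 3.0 0.6
   vertex 2.5 3.5 1.0
   vertex 3.6 1.2 0.1
  endloop
 endfacet
 facet normal -0.884 0.418 0.212
  outer loop
   vertex 1.7 3.0 0.6
   vertex 0.9 0.8 1.6
   vertex 1.5 0.8 4.1
  endloop
 endfacet
 facet normal -0.601 0.757 0.256
  outer loop
   vertex 1.7 3.0 0.6
   vertex 2.9 2.5 4.9
   vertex 2.5 3.5 1.0
  endloop
 endfacet
 facet normal -0.801 0.526 0.285
  outer loop
   vertex 1.7 3.0 0.6
   vertex 1.5 0.8 4.1
   vertex 2.9 2.5 4.9
  endloop
 endfacet
 facet normal -0.142 0.955 0.259
  outer loop
   vertex 2.5 3.5 1.0
   vertex 2.9 2.5 4.9
   vertex 4.7 3.5 2.2
  endloop
 endfacet
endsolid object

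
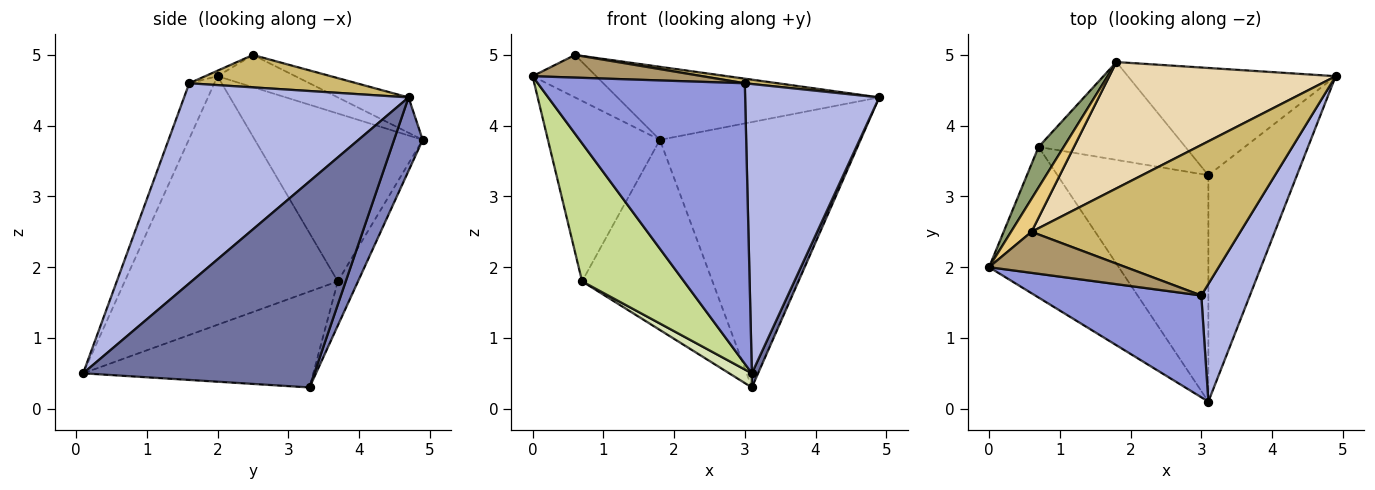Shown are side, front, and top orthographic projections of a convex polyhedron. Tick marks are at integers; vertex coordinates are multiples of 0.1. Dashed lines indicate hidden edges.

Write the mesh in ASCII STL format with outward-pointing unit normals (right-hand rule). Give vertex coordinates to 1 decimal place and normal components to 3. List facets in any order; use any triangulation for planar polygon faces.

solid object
 facet normal 0.918 -0.025 -0.395
  outer loop
   vertex 3.1 3.3 0.3
   vertex 4.9 4.7 4.4
   vertex 3.1 0.1 0.5
  endloop
 endfacet
 facet normal 0.131 0.919 -0.371
  outer loop
   vertex 1.8 4.9 3.8
   vertex 4.9 4.7 4.4
   vertex 3.1 3.3 0.3
  endloop
 endfacet
 facet normal -0.113 -0.934 0.339
  outer loop
   vertex 3.0 1.6 4.6
   vertex 0.0 2.0 4.7
   vertex 3.1 0.1 0.5
  endloop
 endfacet
 facet normal 0.840 -0.502 0.204
  outer loop
   vertex 3.0 1.6 4.6
   vertex 3.1 0.1 0.5
   vertex 4.9 4.7 4.4
  endloop
 endfacet
 facet normal -0.825 0.551 0.124
  outer loop
   vertex 0.7 3.7 1.8
   vertex 0.0 2.0 4.7
   vertex 1.8 4.9 3.8
  endloop
 endfacet
 facet normal -0.137 0.881 -0.453
  outer loop
   vertex 0.7 3.7 1.8
   vertex 1.8 4.9 3.8
   vertex 3.1 3.3 0.3
  endloop
 endfacet
 facet normal -0.816 -0.390 -0.426
  outer loop
   vertex 0.7 3.7 1.8
   vertex 3.1 0.1 0.5
   vertex 0.0 2.0 4.7
  endloop
 endfacet
 facet normal -0.536 -0.053 -0.843
  outer loop
   vertex 0.7 3.7 1.8
   vertex 3.1 3.3 0.3
   vertex 3.1 0.1 0.5
  endloop
 endfacet
 facet normal -0.035 -0.483 0.875
  outer loop
   vertex 0.6 2.5 5.0
   vertex 0.0 2.0 4.7
   vertex 3.0 1.6 4.6
  endloop
 endfacet
 facet normal 0.153 -0.030 0.988
  outer loop
   vertex 0.6 2.5 5.0
   vertex 3.0 1.6 4.6
   vertex 4.9 4.7 4.4
  endloop
 endfacet
 facet normal -0.694 0.568 0.442
  outer loop
   vertex 0.6 2.5 5.0
   vertex 1.8 4.9 3.8
   vertex 0.0 2.0 4.7
  endloop
 endfacet
 facet normal -0.134 0.496 0.858
  outer loop
   vertex 0.6 2.5 5.0
   vertex 4.9 4.7 4.4
   vertex 1.8 4.9 3.8
  endloop
 endfacet
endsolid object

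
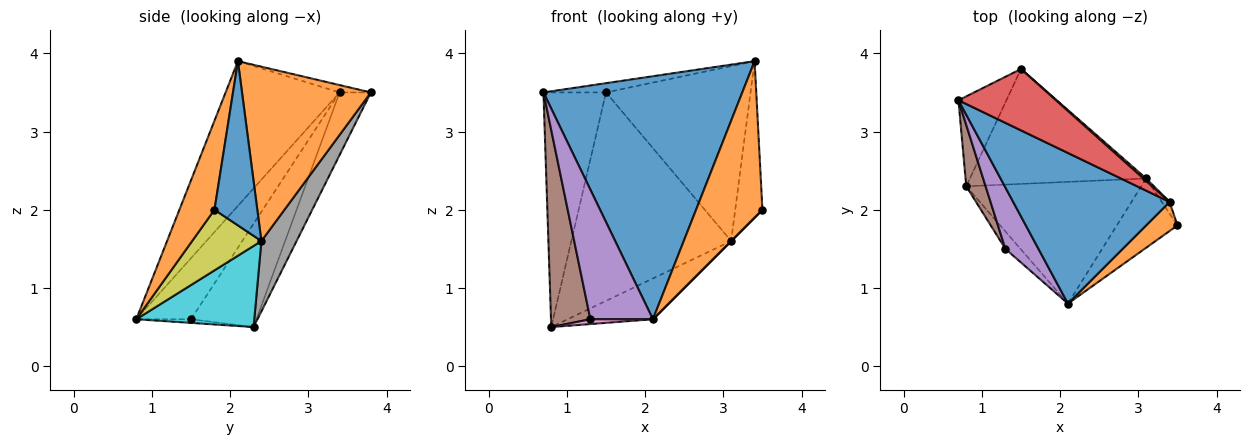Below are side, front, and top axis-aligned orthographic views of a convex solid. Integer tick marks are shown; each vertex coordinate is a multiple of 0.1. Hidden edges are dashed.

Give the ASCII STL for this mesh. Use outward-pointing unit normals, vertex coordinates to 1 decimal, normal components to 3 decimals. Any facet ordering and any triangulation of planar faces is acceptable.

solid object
 facet normal -0.438 -0.764 0.474
  outer loop
   vertex 3.4 2.1 3.9
   vertex 0.7 3.4 3.5
   vertex 2.1 0.8 0.6
  endloop
 endfacet
 facet normal 0.461 -0.872 0.162
  outer loop
   vertex 3.4 2.1 3.9
   vertex 2.1 0.8 0.6
   vertex 3.5 1.8 2.0
  endloop
 endfacet
 facet normal -0.423 0.846 -0.324
  outer loop
   vertex 1.5 3.8 3.5
   vertex 0.8 2.3 0.5
   vertex 0.7 3.4 3.5
  endloop
 endfacet
 facet normal -0.074 0.149 0.986
  outer loop
   vertex 1.5 3.8 3.5
   vertex 0.7 3.4 3.5
   vertex 3.4 2.1 3.9
  endloop
 endfacet
 facet normal -0.620 -0.709 0.336
  outer loop
   vertex 1.3 1.5 0.6
   vertex 2.1 0.8 0.6
   vertex 0.7 3.4 3.5
  endloop
 endfacet
 facet normal -0.846 -0.509 0.158
  outer loop
   vertex 1.3 1.5 0.6
   vertex 0.7 3.4 3.5
   vertex 0.8 2.3 0.5
  endloop
 endfacet
 facet normal -0.227 -0.259 -0.939
  outer loop
   vertex 1.3 1.5 0.6
   vertex 0.8 2.3 0.5
   vertex 2.1 0.8 0.6
  endloop
 endfacet
 facet normal 0.189 0.860 -0.474
  outer loop
   vertex 3.1 2.4 1.6
   vertex 0.8 2.3 0.5
   vertex 1.5 3.8 3.5
  endloop
 endfacet
 facet normal 0.707 0.000 -0.707
  outer loop
   vertex 3.1 2.4 1.6
   vertex 3.5 1.8 2.0
   vertex 2.1 0.8 0.6
  endloop
 endfacet
 facet normal 0.402 0.291 -0.868
  outer loop
   vertex 3.1 2.4 1.6
   vertex 2.1 0.8 0.6
   vertex 0.8 2.3 0.5
  endloop
 endfacet
 facet normal 0.844 0.536 -0.040
  outer loop
   vertex 3.1 2.4 1.6
   vertex 3.4 2.1 3.9
   vertex 3.5 1.8 2.0
  endloop
 endfacet
 facet normal 0.666 0.746 0.011
  outer loop
   vertex 3.1 2.4 1.6
   vertex 1.5 3.8 3.5
   vertex 3.4 2.1 3.9
  endloop
 endfacet
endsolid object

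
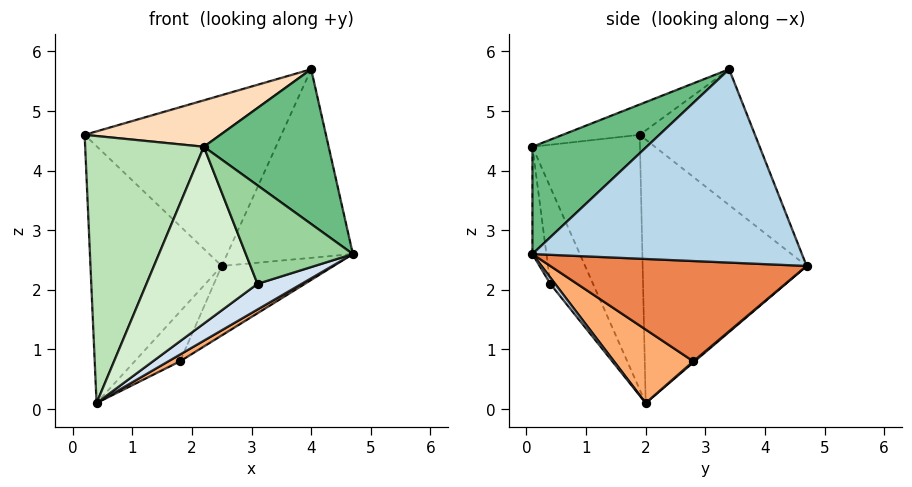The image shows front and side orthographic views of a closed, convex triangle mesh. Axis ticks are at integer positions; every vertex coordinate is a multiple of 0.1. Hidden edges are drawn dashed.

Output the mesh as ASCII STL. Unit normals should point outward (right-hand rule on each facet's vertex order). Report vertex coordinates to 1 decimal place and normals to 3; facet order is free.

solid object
 facet normal -0.781 0.625 -0.021
  outer loop
   vertex 0.4 2.0 0.1
   vertex 0.2 1.9 4.6
   vertex 2.5 4.7 2.4
  endloop
 endfacet
 facet normal -0.439 0.750 0.495
  outer loop
   vertex 4.0 3.4 5.7
   vertex 2.5 4.7 2.4
   vertex 0.2 1.9 4.6
  endloop
 endfacet
 facet normal 0.880 0.411 -0.238
  outer loop
   vertex 4.0 3.4 5.7
   vertex 4.7 0.1 2.6
   vertex 2.5 4.7 2.4
  endloop
 endfacet
 facet normal 0.078 -0.724 -0.685
  outer loop
   vertex 3.1 0.4 2.1
   vertex 0.4 2.0 0.1
   vertex 4.7 0.1 2.6
  endloop
 endfacet
 facet normal 0.689 0.301 -0.659
  outer loop
   vertex 1.8 2.8 0.8
   vertex 2.5 4.7 2.4
   vertex 4.7 0.1 2.6
  endloop
 endfacet
 facet normal 0.478 -0.070 -0.876
  outer loop
   vertex 1.8 2.8 0.8
   vertex 4.7 0.1 2.6
   vertex 0.4 2.0 0.1
  endloop
 endfacet
 facet normal 0.018 0.640 -0.768
  outer loop
   vertex 1.8 2.8 0.8
   vertex 0.4 2.0 0.1
   vertex 2.5 4.7 2.4
  endloop
 endfacet
 facet normal -0.161 -0.284 0.945
  outer loop
   vertex 2.2 0.1 4.4
   vertex 4.0 3.4 5.7
   vertex 0.2 1.9 4.6
  endloop
 endfacet
 facet normal 0.492 -0.538 0.684
  outer loop
   vertex 2.2 0.1 4.4
   vertex 4.7 0.1 2.6
   vertex 4.0 3.4 5.7
  endloop
 endfacet
 facet normal -0.128 -0.976 -0.177
  outer loop
   vertex 2.2 0.1 4.4
   vertex 3.1 0.4 2.1
   vertex 4.7 0.1 2.6
  endloop
 endfacet
 facet normal -0.671 -0.740 -0.046
  outer loop
   vertex 2.2 0.1 4.4
   vertex 0.2 1.9 4.6
   vertex 0.4 2.0 0.1
  endloop
 endfacet
 facet normal -0.347 -0.903 -0.254
  outer loop
   vertex 2.2 0.1 4.4
   vertex 0.4 2.0 0.1
   vertex 3.1 0.4 2.1
  endloop
 endfacet
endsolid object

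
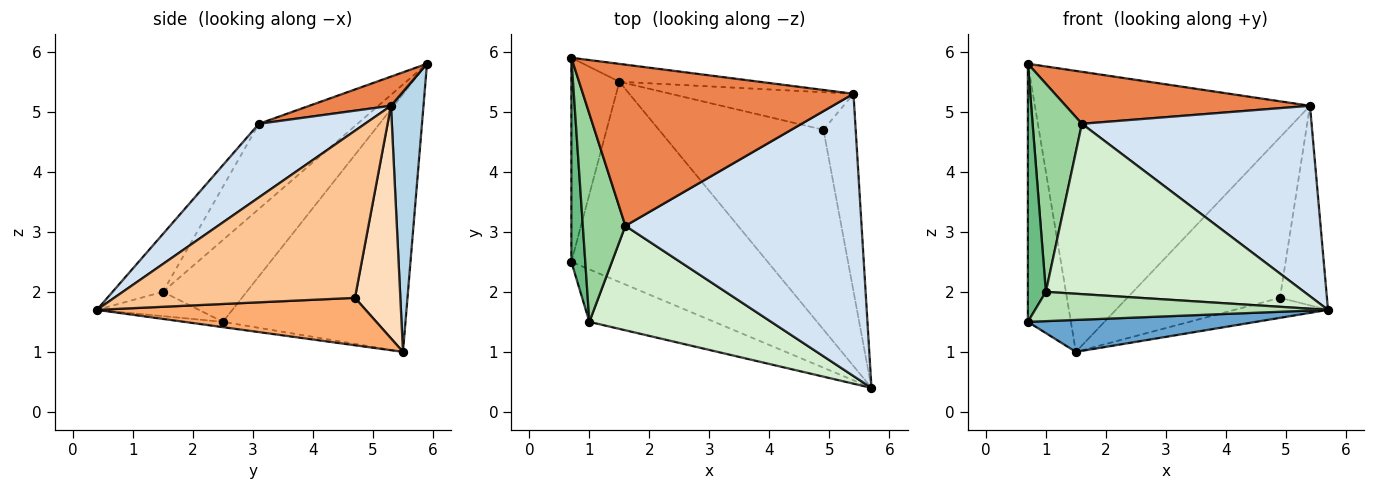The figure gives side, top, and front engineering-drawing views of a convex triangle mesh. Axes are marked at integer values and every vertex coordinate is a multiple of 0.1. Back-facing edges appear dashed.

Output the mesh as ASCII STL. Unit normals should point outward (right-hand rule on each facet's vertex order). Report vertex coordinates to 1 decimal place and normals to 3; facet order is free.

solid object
 facet normal -0.027 -0.157 -0.987
  outer loop
   vertex 1.5 5.5 1.0
   vertex 5.7 0.4 1.7
   vertex 0.7 2.5 1.5
  endloop
 endfacet
 facet normal -0.958 0.226 -0.178
  outer loop
   vertex 1.5 5.5 1.0
   vertex 0.7 2.5 1.5
   vertex 0.7 5.9 5.8
  endloop
 endfacet
 facet normal 0.117 0.991 -0.063
  outer loop
   vertex 5.4 5.3 5.1
   vertex 1.5 5.5 1.0
   vertex 0.7 5.9 5.8
  endloop
 endfacet
 facet normal 0.250 -0.542 0.803
  outer loop
   vertex 1.6 3.1 4.8
   vertex 5.7 0.4 1.7
   vertex 5.4 5.3 5.1
  endloop
 endfacet
 facet normal 0.102 -0.305 0.947
  outer loop
   vertex 1.6 3.1 4.8
   vertex 5.4 5.3 5.1
   vertex 0.7 5.9 5.8
  endloop
 endfacet
 facet normal 0.276 0.096 -0.956
  outer loop
   vertex 4.9 4.7 1.9
   vertex 5.7 0.4 1.7
   vertex 1.5 5.5 1.0
  endloop
 endfacet
 facet normal 0.964 0.188 -0.186
  outer loop
   vertex 4.9 4.7 1.9
   vertex 5.4 5.3 5.1
   vertex 5.7 0.4 1.7
  endloop
 endfacet
 facet normal 0.278 0.935 -0.219
  outer loop
   vertex 4.9 4.7 1.9
   vertex 1.5 5.5 1.0
   vertex 5.4 5.3 5.1
  endloop
 endfacet
 facet normal -0.964 -0.207 0.164
  outer loop
   vertex 1.0 1.5 2.0
   vertex 0.7 5.9 5.8
   vertex 0.7 2.5 1.5
  endloop
 endfacet
 facet normal -0.816 -0.408 0.408
  outer loop
   vertex 1.0 1.5 2.0
   vertex 1.6 3.1 4.8
   vertex 0.7 5.9 5.8
  endloop
 endfacet
 facet normal -0.167 -0.481 -0.861
  outer loop
   vertex 1.0 1.5 2.0
   vertex 0.7 2.5 1.5
   vertex 5.7 0.4 1.7
  endloop
 endfacet
 facet normal -0.164 -0.841 0.516
  outer loop
   vertex 1.0 1.5 2.0
   vertex 5.7 0.4 1.7
   vertex 1.6 3.1 4.8
  endloop
 endfacet
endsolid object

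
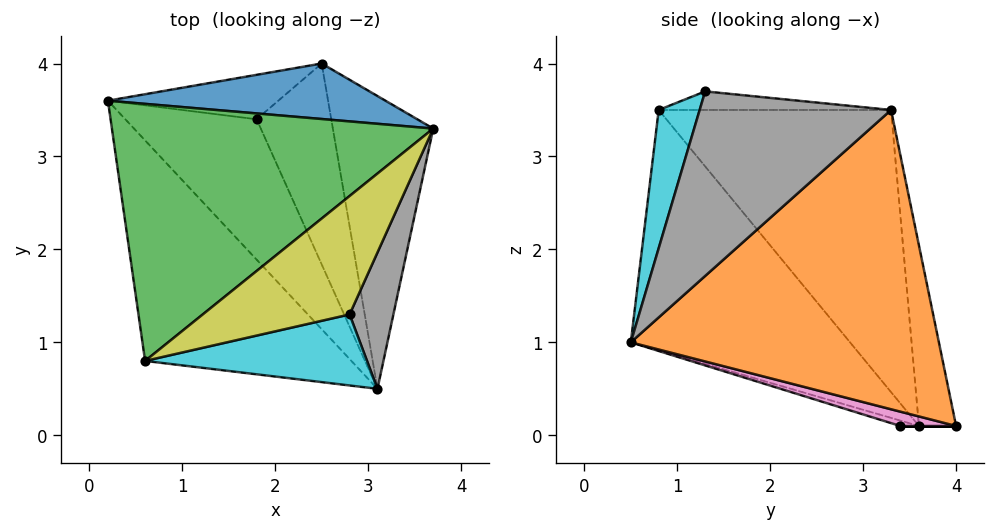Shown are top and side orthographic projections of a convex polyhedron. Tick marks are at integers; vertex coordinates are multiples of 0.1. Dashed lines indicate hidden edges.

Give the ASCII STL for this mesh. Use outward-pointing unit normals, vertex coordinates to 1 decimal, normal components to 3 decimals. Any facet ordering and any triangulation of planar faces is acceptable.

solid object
 facet normal -0.166 0.953 0.255
  outer loop
   vertex 2.5 4.0 0.1
   vertex 0.2 3.6 0.1
   vertex 3.7 3.3 3.5
  endloop
 endfacet
 facet normal 0.945 0.080 -0.317
  outer loop
   vertex 2.5 4.0 0.1
   vertex 3.7 3.3 3.5
   vertex 3.1 0.5 1.0
  endloop
 endfacet
 facet normal -0.511 0.633 0.582
  outer loop
   vertex 0.6 0.8 3.5
   vertex 3.7 3.3 3.5
   vertex 0.2 3.6 0.1
  endloop
 endfacet
 facet normal -0.564 -0.669 -0.484
  outer loop
   vertex 0.6 0.8 3.5
   vertex 0.2 3.6 0.1
   vertex 3.1 0.5 1.0
  endloop
 endfacet
 facet normal -0.039 -0.312 -0.949
  outer loop
   vertex 1.8 3.4 0.1
   vertex 3.1 0.5 1.0
   vertex 0.2 3.6 0.1
  endloop
 endfacet
 facet normal 0.000 0.000 -1.000
  outer loop
   vertex 1.8 3.4 0.1
   vertex 0.2 3.6 0.1
   vertex 2.5 4.0 0.1
  endloop
 endfacet
 facet normal 0.184 -0.215 -0.959
  outer loop
   vertex 1.8 3.4 0.1
   vertex 2.5 4.0 0.1
   vertex 3.1 0.5 1.0
  endloop
 endfacet
 facet normal 0.899 -0.383 0.213
  outer loop
   vertex 2.8 1.3 3.7
   vertex 3.1 0.5 1.0
   vertex 3.7 3.3 3.5
  endloop
 endfacet
 facet normal -0.124 0.154 0.980
  outer loop
   vertex 2.8 1.3 3.7
   vertex 3.7 3.3 3.5
   vertex 0.6 0.8 3.5
  endloop
 endfacet
 facet normal 0.186 -0.936 0.298
  outer loop
   vertex 2.8 1.3 3.7
   vertex 0.6 0.8 3.5
   vertex 3.1 0.5 1.0
  endloop
 endfacet
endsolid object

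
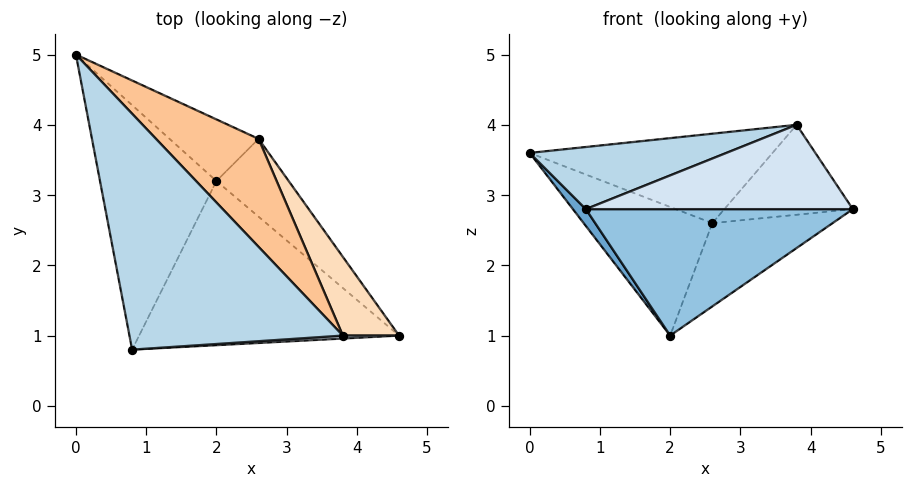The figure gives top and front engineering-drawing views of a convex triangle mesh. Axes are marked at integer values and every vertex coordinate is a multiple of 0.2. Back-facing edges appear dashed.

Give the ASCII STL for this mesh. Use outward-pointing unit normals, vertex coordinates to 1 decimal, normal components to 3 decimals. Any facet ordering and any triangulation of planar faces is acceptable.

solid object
 facet normal -0.805 -0.041 -0.591
  outer loop
   vertex 2.0 3.2 1.0
   vertex 0.8 0.8 2.8
   vertex 0.0 5.0 3.6
  endloop
 endfacet
 facet normal 0.032 -0.610 -0.792
  outer loop
   vertex 2.0 3.2 1.0
   vertex 4.6 1.0 2.8
   vertex 0.8 0.8 2.8
  endloop
 endfacet
 facet normal -0.347 -0.239 0.907
  outer loop
   vertex 3.8 1.0 4.0
   vertex 0.0 5.0 3.6
   vertex 0.8 0.8 2.8
  endloop
 endfacet
 facet normal 0.053 -0.998 0.035
  outer loop
   vertex 3.8 1.0 4.0
   vertex 0.8 0.8 2.8
   vertex 4.6 1.0 2.8
  endloop
 endfacet
 facet normal 0.243 0.875 -0.419
  outer loop
   vertex 2.6 3.8 2.6
   vertex 2.0 3.2 1.0
   vertex 0.0 5.0 3.6
  endloop
 endfacet
 facet normal 0.737 0.494 -0.462
  outer loop
   vertex 2.6 3.8 2.6
   vertex 4.6 1.0 2.8
   vertex 2.0 3.2 1.0
  endloop
 endfacet
 facet normal 0.509 0.549 0.663
  outer loop
   vertex 2.6 3.8 2.6
   vertex 0.0 5.0 3.6
   vertex 3.8 1.0 4.0
  endloop
 endfacet
 facet normal 0.703 0.535 0.468
  outer loop
   vertex 2.6 3.8 2.6
   vertex 3.8 1.0 4.0
   vertex 4.6 1.0 2.8
  endloop
 endfacet
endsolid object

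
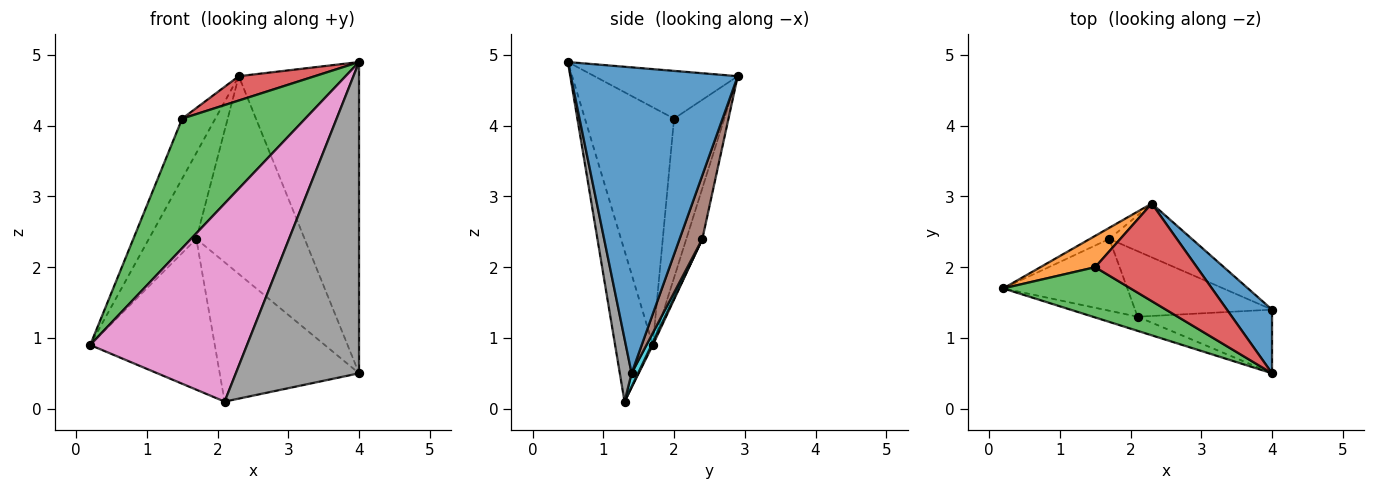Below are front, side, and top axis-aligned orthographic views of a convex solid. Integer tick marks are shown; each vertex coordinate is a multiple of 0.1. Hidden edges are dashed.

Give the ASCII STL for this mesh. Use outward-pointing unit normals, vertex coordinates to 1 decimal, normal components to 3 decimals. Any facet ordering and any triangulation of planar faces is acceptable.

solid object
 facet normal 0.806 0.580 0.119
  outer loop
   vertex 4.0 0.5 4.9
   vertex 4.0 1.4 0.5
   vertex 2.3 2.9 4.7
  endloop
 endfacet
 facet normal -0.802 0.529 0.276
  outer loop
   vertex 1.5 2.0 4.1
   vertex 2.3 2.9 4.7
   vertex 0.2 1.7 0.9
  endloop
 endfacet
 facet normal -0.560 -0.773 0.300
  outer loop
   vertex 1.5 2.0 4.1
   vertex 0.2 1.7 0.9
   vertex 4.0 0.5 4.9
  endloop
 endfacet
 facet normal -0.415 -0.220 0.883
  outer loop
   vertex 1.5 2.0 4.1
   vertex 4.0 0.5 4.9
   vertex 2.3 2.9 4.7
  endloop
 endfacet
 facet normal -0.317 0.941 -0.122
  outer loop
   vertex 1.7 2.4 2.4
   vertex 0.2 1.7 0.9
   vertex 2.3 2.9 4.7
  endloop
 endfacet
 facet normal 0.199 0.946 -0.257
  outer loop
   vertex 1.7 2.4 2.4
   vertex 2.3 2.9 4.7
   vertex 4.0 1.4 0.5
  endloop
 endfacet
 facet normal -0.233 -0.970 -0.069
  outer loop
   vertex 2.1 1.3 0.1
   vertex 4.0 0.5 4.9
   vertex 0.2 1.7 0.9
  endloop
 endfacet
 facet normal 0.093 -0.975 -0.200
  outer loop
   vertex 2.1 1.3 0.1
   vertex 4.0 1.4 0.5
   vertex 4.0 0.5 4.9
  endloop
 endfacet
 facet normal 0.009 0.903 -0.430
  outer loop
   vertex 2.1 1.3 0.1
   vertex 0.2 1.7 0.9
   vertex 1.7 2.4 2.4
  endloop
 endfacet
 facet normal 0.042 0.904 -0.425
  outer loop
   vertex 2.1 1.3 0.1
   vertex 1.7 2.4 2.4
   vertex 4.0 1.4 0.5
  endloop
 endfacet
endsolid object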